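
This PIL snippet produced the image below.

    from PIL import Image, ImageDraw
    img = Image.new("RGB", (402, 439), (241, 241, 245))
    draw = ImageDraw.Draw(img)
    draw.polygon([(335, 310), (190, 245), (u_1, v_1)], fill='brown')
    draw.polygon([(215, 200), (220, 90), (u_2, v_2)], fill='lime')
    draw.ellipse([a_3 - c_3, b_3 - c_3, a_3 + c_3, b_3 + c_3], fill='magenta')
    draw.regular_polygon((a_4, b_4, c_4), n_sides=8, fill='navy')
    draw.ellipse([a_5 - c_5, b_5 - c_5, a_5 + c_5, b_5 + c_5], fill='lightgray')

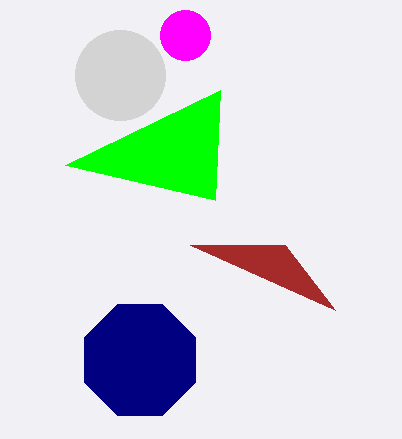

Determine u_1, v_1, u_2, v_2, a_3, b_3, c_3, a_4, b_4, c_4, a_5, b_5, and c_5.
u_1 = 285; v_1 = 245; u_2 = 65; v_2 = 165; a_3 = 185; b_3 = 35; c_3 = 25; a_4 = 140; b_4 = 360; c_4 = 60; a_5 = 120; b_5 = 75; c_5 = 45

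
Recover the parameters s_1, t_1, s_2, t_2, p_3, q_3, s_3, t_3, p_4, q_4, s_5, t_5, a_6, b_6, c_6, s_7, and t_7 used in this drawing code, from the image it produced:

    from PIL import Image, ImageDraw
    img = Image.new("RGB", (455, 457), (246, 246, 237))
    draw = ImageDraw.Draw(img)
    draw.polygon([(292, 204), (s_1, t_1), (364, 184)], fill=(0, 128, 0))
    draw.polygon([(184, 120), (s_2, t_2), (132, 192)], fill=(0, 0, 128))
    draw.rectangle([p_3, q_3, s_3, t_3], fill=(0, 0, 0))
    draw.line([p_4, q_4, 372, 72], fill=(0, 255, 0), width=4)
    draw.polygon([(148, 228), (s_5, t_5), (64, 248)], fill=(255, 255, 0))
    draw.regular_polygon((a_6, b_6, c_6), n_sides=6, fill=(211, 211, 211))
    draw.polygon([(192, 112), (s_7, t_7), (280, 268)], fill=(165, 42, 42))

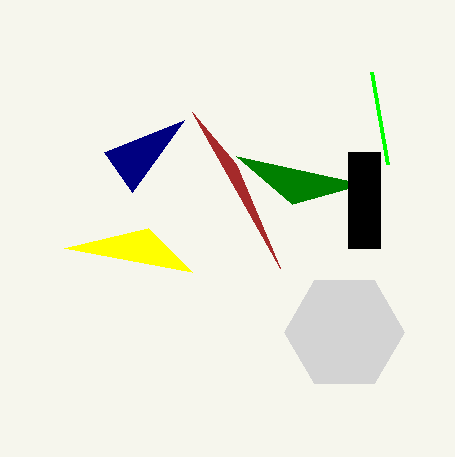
s_1 = 236; t_1 = 156; s_2 = 104; t_2 = 152; p_3 = 348; q_3 = 152; s_3 = 380; t_3 = 248; p_4 = 388; q_4 = 164; s_5 = 192; t_5 = 272; a_6 = 344; b_6 = 332; c_6 = 60; s_7 = 236; t_7 = 164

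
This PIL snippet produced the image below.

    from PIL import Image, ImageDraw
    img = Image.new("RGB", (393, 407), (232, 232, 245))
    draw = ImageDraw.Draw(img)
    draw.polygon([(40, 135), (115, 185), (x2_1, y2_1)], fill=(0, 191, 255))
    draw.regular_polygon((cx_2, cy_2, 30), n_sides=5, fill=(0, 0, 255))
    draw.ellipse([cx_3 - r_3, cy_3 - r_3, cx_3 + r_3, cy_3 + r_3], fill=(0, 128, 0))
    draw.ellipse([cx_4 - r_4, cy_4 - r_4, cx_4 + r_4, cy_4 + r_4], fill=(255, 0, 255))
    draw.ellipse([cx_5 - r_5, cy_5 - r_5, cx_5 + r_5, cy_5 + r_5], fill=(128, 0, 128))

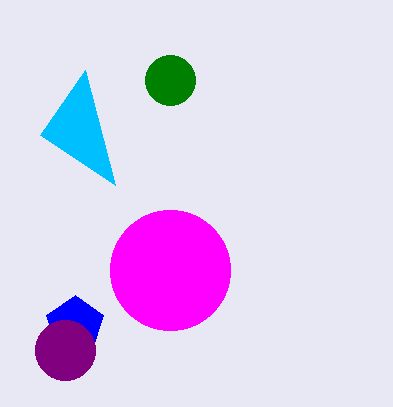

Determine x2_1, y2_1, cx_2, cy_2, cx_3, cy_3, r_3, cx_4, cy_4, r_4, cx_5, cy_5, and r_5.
x2_1 = 85
y2_1 = 70
cx_2 = 75
cy_2 = 325
cx_3 = 170
cy_3 = 80
r_3 = 25
cx_4 = 170
cy_4 = 270
r_4 = 60
cx_5 = 65
cy_5 = 350
r_5 = 30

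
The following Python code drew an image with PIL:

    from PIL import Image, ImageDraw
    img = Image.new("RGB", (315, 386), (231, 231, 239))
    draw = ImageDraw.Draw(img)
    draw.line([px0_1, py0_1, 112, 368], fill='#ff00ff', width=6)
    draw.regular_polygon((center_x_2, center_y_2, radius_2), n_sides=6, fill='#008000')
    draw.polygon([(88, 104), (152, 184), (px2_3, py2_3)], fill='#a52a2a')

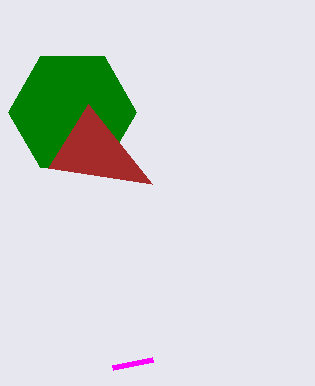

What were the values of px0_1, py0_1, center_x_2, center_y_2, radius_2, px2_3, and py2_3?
px0_1 = 152, py0_1 = 360, center_x_2 = 72, center_y_2 = 112, radius_2 = 64, px2_3 = 48, py2_3 = 168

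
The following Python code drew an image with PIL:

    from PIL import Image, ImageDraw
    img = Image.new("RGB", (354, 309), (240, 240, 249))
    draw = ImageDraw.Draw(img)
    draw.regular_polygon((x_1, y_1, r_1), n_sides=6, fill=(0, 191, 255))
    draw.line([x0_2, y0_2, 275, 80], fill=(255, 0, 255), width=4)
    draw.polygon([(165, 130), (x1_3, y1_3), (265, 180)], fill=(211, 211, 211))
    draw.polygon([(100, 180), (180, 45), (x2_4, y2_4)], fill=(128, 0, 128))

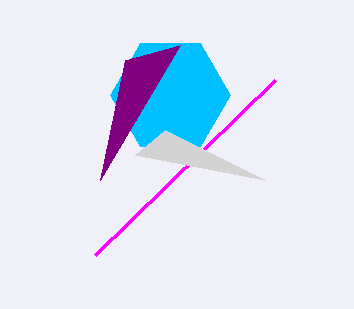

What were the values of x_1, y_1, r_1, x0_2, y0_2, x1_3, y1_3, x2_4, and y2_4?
x_1 = 170; y_1 = 95; r_1 = 60; x0_2 = 95; y0_2 = 255; x1_3 = 135; y1_3 = 155; x2_4 = 125; y2_4 = 60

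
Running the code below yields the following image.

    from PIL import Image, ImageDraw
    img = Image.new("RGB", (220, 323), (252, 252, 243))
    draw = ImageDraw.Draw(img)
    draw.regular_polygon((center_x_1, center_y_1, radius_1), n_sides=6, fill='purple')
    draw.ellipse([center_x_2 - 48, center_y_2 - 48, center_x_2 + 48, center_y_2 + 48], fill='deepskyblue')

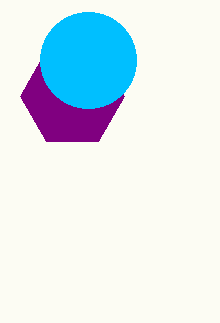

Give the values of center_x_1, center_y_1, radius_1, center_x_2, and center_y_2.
center_x_1 = 72, center_y_1 = 96, radius_1 = 52, center_x_2 = 88, center_y_2 = 60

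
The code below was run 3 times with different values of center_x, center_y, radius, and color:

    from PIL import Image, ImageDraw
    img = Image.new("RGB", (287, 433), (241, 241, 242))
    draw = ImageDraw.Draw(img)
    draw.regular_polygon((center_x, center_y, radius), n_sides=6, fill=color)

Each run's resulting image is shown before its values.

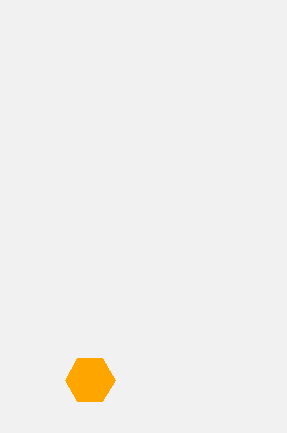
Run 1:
center_x = 90, center_y = 380, radius = 25, color = 'orange'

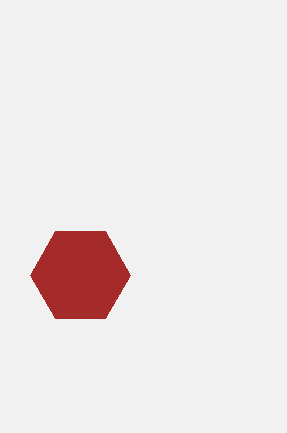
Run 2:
center_x = 80
center_y = 275
radius = 50
color = 'brown'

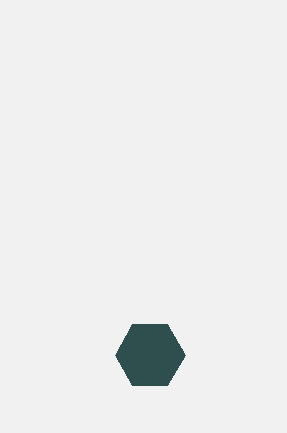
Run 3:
center_x = 150; center_y = 355; radius = 35; color = 'darkslategray'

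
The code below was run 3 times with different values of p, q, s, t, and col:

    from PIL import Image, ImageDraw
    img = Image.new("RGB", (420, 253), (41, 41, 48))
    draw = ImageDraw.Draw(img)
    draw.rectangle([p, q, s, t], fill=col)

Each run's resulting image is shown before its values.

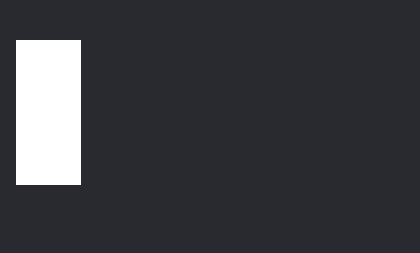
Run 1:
p = 16, q = 40, s = 80, t = 184, col = 'white'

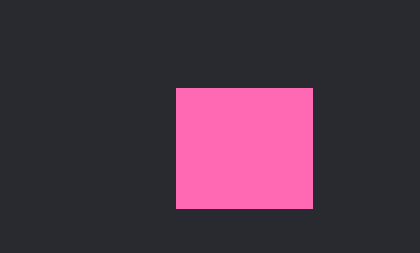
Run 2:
p = 176; q = 88; s = 312; t = 208; col = 'hotpink'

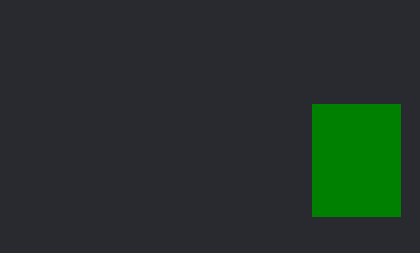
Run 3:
p = 312
q = 104
s = 400
t = 216
col = 'green'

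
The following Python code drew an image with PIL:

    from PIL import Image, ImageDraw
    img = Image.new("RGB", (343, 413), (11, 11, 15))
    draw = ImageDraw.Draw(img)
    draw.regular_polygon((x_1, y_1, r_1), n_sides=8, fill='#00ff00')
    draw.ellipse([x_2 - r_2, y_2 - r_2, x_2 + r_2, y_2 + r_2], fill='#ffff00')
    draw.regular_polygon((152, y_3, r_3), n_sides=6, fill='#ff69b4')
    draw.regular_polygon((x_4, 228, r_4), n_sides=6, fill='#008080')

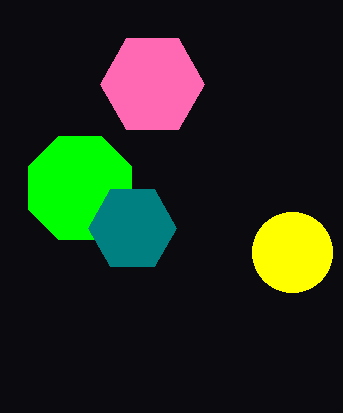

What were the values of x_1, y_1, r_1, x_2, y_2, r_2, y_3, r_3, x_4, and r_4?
x_1 = 80, y_1 = 188, r_1 = 56, x_2 = 292, y_2 = 252, r_2 = 40, y_3 = 84, r_3 = 52, x_4 = 132, r_4 = 44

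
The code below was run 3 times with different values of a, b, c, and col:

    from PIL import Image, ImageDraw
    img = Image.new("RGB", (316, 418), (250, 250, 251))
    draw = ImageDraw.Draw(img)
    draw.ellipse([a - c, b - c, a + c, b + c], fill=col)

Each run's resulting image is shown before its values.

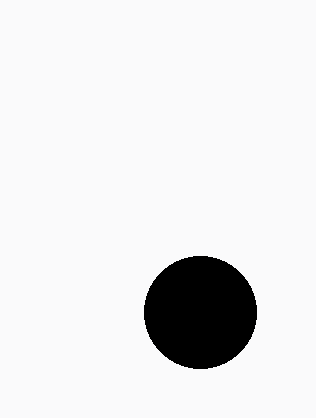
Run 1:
a = 200, b = 312, c = 56, col = 'black'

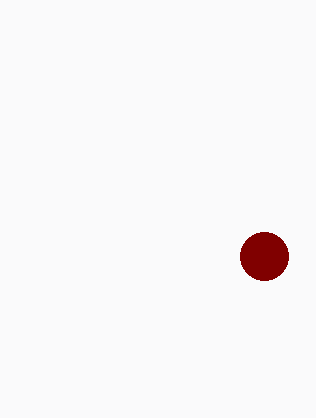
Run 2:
a = 264, b = 256, c = 24, col = 'maroon'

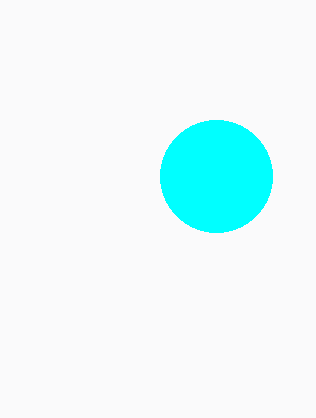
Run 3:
a = 216, b = 176, c = 56, col = 'cyan'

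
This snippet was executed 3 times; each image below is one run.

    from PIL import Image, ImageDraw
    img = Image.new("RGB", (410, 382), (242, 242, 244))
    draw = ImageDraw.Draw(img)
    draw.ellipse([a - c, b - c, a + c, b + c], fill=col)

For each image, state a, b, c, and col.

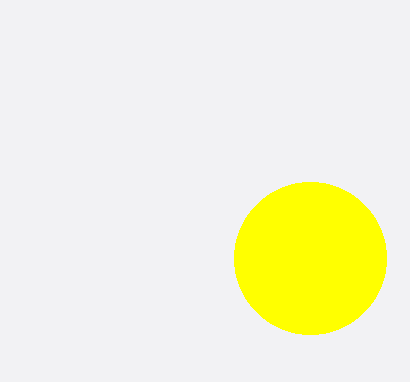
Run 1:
a = 310
b = 258
c = 76
col = 'yellow'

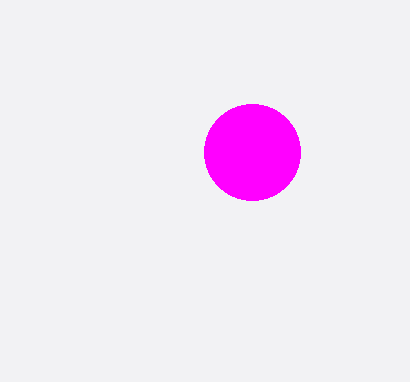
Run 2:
a = 252; b = 152; c = 48; col = 'magenta'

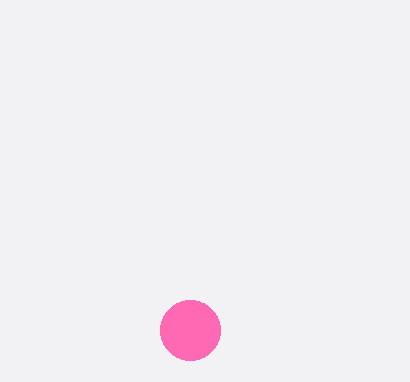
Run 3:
a = 190; b = 330; c = 30; col = 'hotpink'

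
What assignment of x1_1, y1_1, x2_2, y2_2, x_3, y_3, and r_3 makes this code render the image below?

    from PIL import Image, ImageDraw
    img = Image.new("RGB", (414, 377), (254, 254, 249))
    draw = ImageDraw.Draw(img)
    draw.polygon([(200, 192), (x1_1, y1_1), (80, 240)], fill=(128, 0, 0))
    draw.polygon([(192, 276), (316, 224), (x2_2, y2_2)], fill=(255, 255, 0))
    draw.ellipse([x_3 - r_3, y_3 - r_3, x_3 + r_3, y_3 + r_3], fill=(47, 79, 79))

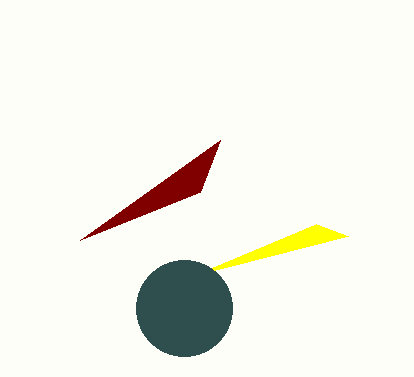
x1_1 = 220
y1_1 = 140
x2_2 = 348
y2_2 = 236
x_3 = 184
y_3 = 308
r_3 = 48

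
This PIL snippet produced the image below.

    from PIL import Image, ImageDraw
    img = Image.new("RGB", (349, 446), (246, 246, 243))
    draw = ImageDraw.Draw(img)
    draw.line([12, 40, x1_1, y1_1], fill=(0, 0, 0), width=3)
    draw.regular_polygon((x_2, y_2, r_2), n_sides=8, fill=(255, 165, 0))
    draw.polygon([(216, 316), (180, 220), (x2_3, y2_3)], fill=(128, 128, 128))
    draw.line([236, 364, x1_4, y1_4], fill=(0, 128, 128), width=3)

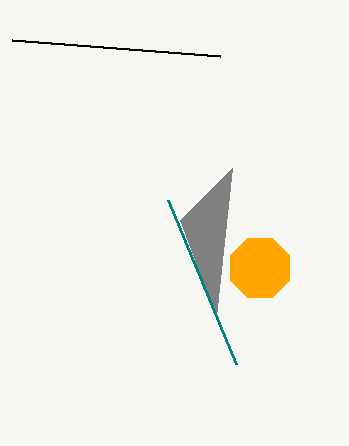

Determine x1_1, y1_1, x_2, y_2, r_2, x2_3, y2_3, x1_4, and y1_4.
x1_1 = 220, y1_1 = 56, x_2 = 260, y_2 = 268, r_2 = 32, x2_3 = 232, y2_3 = 168, x1_4 = 168, y1_4 = 200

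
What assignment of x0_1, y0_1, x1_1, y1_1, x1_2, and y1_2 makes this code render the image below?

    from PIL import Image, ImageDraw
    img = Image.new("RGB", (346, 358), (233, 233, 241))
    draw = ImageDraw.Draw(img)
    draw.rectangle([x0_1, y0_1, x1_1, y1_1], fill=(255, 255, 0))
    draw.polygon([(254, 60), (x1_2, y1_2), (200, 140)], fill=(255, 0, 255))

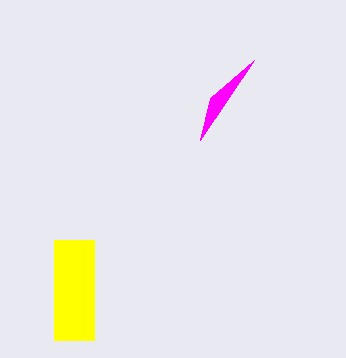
x0_1 = 54
y0_1 = 240
x1_1 = 94
y1_1 = 340
x1_2 = 210
y1_2 = 98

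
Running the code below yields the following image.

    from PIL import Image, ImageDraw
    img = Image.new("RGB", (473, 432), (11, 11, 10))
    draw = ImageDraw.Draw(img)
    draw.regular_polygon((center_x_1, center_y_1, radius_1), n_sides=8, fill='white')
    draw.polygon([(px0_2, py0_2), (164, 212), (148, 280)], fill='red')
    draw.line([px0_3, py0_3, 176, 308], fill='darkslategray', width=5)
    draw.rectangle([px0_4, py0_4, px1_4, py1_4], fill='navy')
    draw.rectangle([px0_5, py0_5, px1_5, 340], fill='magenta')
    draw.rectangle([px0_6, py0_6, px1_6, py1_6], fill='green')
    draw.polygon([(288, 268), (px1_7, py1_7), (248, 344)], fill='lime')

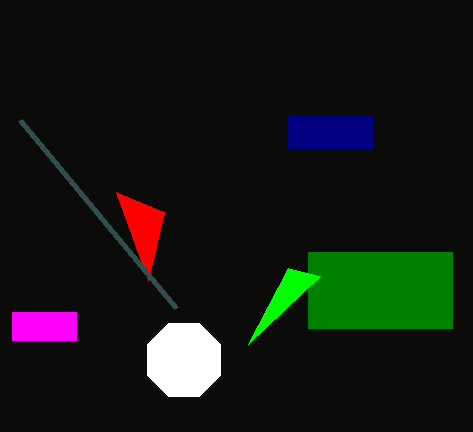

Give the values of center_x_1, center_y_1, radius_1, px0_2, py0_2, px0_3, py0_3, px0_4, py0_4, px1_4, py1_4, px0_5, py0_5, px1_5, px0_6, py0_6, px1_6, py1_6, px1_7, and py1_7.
center_x_1 = 184; center_y_1 = 360; radius_1 = 40; px0_2 = 116; py0_2 = 192; px0_3 = 20; py0_3 = 120; px0_4 = 288; py0_4 = 116; px1_4 = 372; py1_4 = 148; px0_5 = 12; py0_5 = 312; px1_5 = 76; px0_6 = 308; py0_6 = 252; px1_6 = 452; py1_6 = 328; px1_7 = 320; py1_7 = 276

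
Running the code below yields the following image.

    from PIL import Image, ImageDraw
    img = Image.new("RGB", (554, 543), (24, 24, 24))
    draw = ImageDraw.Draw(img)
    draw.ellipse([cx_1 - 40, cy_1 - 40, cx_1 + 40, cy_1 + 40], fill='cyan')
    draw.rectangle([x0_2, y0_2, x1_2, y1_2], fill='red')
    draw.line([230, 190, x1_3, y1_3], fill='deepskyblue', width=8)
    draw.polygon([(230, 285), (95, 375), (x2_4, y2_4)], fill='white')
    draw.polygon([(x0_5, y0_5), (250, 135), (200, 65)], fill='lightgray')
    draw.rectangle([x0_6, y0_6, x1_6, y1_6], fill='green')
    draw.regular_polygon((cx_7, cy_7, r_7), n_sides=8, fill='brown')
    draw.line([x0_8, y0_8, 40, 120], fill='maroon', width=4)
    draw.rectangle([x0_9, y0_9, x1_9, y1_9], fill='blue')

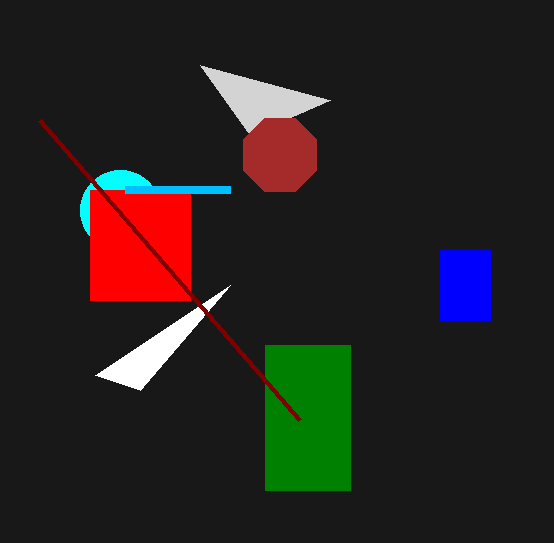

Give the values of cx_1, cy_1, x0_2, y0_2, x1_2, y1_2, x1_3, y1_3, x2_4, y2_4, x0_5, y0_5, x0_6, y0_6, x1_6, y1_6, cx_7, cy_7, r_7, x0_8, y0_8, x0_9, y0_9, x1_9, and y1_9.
cx_1 = 120; cy_1 = 210; x0_2 = 90; y0_2 = 190; x1_2 = 190; y1_2 = 300; x1_3 = 125; y1_3 = 190; x2_4 = 140; y2_4 = 390; x0_5 = 330; y0_5 = 100; x0_6 = 265; y0_6 = 345; x1_6 = 350; y1_6 = 490; cx_7 = 280; cy_7 = 155; r_7 = 40; x0_8 = 300; y0_8 = 420; x0_9 = 440; y0_9 = 250; x1_9 = 490; y1_9 = 320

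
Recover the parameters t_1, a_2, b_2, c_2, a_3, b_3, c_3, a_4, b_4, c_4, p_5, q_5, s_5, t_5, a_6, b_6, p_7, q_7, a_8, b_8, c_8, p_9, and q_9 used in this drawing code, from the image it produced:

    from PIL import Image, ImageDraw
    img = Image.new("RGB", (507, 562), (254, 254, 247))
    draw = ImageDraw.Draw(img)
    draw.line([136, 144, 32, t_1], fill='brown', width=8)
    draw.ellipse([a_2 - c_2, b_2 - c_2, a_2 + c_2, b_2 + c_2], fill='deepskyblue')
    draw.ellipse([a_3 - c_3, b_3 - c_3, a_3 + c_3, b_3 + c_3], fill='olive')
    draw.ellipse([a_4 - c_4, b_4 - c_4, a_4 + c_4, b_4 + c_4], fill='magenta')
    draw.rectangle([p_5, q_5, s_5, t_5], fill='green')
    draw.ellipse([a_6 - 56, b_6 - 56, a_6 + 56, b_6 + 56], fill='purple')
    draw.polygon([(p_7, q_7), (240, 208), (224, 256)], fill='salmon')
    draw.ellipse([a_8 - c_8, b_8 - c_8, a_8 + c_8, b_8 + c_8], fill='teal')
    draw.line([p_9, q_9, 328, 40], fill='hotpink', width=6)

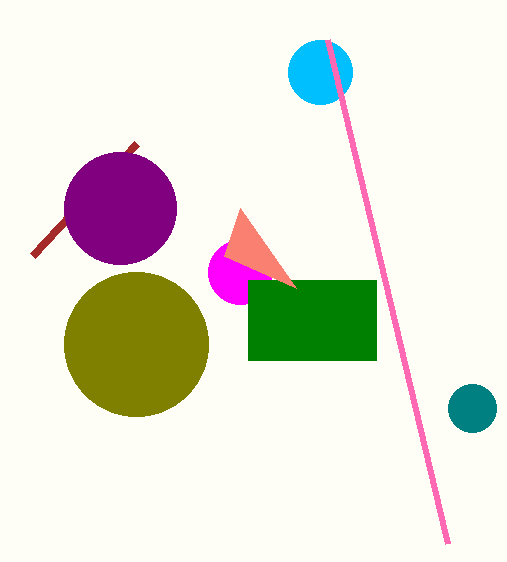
t_1 = 256, a_2 = 320, b_2 = 72, c_2 = 32, a_3 = 136, b_3 = 344, c_3 = 72, a_4 = 240, b_4 = 272, c_4 = 32, p_5 = 248, q_5 = 280, s_5 = 376, t_5 = 360, a_6 = 120, b_6 = 208, p_7 = 296, q_7 = 288, a_8 = 472, b_8 = 408, c_8 = 24, p_9 = 448, q_9 = 544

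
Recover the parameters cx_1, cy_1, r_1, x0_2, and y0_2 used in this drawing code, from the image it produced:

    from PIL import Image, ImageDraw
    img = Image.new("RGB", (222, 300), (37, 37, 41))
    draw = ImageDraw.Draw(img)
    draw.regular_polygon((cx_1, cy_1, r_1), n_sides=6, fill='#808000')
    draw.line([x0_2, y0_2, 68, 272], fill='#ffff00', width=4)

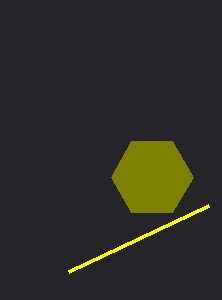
cx_1 = 152
cy_1 = 177
r_1 = 41
x0_2 = 208
y0_2 = 206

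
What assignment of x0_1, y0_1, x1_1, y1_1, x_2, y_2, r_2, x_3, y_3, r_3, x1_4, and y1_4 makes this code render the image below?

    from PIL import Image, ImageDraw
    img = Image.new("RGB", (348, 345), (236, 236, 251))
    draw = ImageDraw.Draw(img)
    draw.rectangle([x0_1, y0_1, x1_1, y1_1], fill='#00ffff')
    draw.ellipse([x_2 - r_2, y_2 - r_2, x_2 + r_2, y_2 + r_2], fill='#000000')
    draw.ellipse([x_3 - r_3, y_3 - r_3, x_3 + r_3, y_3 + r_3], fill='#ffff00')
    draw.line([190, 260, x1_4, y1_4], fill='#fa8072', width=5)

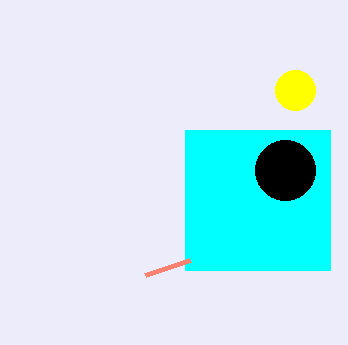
x0_1 = 185; y0_1 = 130; x1_1 = 330; y1_1 = 270; x_2 = 285; y_2 = 170; r_2 = 30; x_3 = 295; y_3 = 90; r_3 = 20; x1_4 = 145; y1_4 = 275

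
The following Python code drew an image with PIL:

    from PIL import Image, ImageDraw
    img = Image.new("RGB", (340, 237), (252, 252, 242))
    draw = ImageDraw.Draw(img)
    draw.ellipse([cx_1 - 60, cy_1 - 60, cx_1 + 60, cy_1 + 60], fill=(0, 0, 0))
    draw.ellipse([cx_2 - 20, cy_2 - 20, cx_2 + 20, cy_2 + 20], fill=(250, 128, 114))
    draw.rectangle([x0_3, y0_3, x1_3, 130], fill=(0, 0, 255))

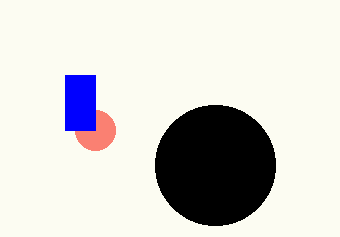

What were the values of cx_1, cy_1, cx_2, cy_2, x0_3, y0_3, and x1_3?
cx_1 = 215, cy_1 = 165, cx_2 = 95, cy_2 = 130, x0_3 = 65, y0_3 = 75, x1_3 = 95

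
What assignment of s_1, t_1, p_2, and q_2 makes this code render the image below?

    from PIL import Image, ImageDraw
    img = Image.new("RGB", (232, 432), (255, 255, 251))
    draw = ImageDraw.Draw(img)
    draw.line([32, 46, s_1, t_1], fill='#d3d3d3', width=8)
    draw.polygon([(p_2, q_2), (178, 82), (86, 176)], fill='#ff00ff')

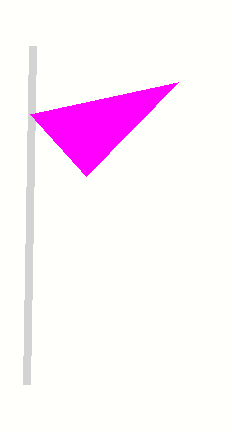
s_1 = 26, t_1 = 384, p_2 = 30, q_2 = 114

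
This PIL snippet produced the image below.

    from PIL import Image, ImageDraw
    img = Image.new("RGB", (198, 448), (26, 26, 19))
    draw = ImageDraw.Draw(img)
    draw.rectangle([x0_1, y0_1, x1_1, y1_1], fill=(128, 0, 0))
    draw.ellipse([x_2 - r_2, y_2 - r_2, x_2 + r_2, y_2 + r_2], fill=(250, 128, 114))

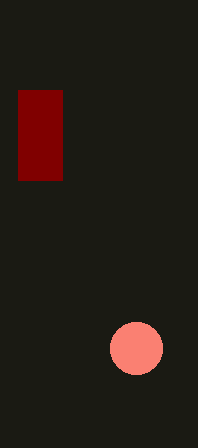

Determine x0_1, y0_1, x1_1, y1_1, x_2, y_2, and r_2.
x0_1 = 18
y0_1 = 90
x1_1 = 62
y1_1 = 180
x_2 = 136
y_2 = 348
r_2 = 26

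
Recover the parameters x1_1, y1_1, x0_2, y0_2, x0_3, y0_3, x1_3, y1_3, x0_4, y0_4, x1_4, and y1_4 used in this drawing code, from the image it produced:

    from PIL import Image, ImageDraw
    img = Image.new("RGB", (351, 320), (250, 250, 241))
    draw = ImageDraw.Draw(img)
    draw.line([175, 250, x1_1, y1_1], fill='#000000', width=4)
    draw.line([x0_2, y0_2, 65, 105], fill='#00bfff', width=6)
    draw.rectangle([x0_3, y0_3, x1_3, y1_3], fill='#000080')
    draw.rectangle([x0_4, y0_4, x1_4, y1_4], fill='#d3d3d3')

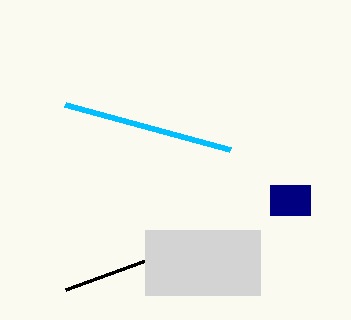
x1_1 = 65
y1_1 = 290
x0_2 = 230
y0_2 = 150
x0_3 = 270
y0_3 = 185
x1_3 = 310
y1_3 = 215
x0_4 = 145
y0_4 = 230
x1_4 = 260
y1_4 = 295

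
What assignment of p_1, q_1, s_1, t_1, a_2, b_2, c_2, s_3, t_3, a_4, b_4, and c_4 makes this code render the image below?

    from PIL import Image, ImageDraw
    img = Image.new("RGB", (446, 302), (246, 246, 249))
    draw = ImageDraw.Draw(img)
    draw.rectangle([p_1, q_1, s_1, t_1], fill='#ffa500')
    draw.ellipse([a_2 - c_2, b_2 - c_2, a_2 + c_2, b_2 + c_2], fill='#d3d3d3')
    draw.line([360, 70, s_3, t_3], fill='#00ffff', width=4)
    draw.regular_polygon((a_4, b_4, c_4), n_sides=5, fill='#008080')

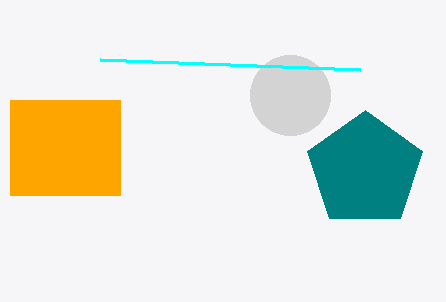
p_1 = 10, q_1 = 100, s_1 = 120, t_1 = 195, a_2 = 290, b_2 = 95, c_2 = 40, s_3 = 100, t_3 = 60, a_4 = 365, b_4 = 170, c_4 = 60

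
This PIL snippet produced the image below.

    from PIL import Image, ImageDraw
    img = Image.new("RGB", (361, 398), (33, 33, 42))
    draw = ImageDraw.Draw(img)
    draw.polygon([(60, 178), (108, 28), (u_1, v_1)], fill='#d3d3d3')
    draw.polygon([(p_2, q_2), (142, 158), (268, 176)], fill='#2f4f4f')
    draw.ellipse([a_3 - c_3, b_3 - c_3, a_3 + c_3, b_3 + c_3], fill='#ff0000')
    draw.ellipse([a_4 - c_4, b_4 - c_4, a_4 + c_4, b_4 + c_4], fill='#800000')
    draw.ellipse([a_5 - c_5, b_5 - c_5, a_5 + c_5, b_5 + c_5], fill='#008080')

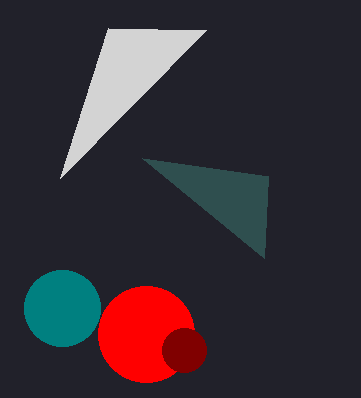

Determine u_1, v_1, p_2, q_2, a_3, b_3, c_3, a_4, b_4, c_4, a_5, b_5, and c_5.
u_1 = 206
v_1 = 30
p_2 = 264
q_2 = 258
a_3 = 146
b_3 = 334
c_3 = 48
a_4 = 184
b_4 = 350
c_4 = 22
a_5 = 62
b_5 = 308
c_5 = 38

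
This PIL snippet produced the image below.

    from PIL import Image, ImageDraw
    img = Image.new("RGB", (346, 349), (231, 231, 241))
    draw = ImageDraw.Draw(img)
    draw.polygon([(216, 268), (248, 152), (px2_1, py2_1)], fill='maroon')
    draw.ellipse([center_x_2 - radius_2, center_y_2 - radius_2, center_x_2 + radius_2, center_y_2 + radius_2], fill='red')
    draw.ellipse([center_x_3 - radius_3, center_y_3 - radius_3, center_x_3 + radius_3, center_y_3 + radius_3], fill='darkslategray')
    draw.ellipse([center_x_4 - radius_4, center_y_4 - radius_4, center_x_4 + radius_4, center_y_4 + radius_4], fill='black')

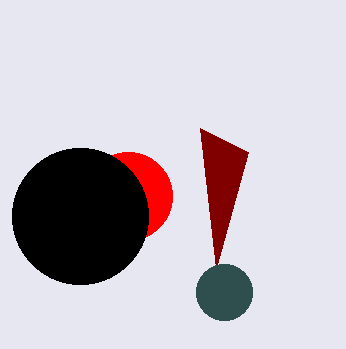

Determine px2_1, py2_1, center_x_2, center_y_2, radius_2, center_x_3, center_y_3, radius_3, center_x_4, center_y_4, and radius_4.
px2_1 = 200, py2_1 = 128, center_x_2 = 128, center_y_2 = 196, radius_2 = 44, center_x_3 = 224, center_y_3 = 292, radius_3 = 28, center_x_4 = 80, center_y_4 = 216, radius_4 = 68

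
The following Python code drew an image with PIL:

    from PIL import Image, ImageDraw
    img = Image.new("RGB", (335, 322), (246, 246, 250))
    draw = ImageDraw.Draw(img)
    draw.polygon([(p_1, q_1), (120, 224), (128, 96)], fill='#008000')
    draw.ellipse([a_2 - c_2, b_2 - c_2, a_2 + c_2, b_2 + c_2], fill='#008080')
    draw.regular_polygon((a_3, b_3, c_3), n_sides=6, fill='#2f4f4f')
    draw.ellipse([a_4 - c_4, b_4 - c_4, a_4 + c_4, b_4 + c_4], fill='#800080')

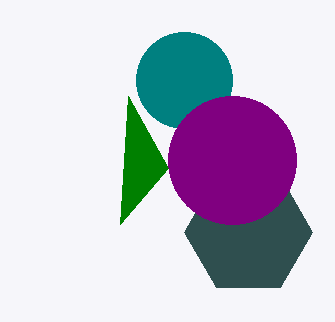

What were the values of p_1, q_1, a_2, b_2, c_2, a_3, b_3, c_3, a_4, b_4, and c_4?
p_1 = 168; q_1 = 168; a_2 = 184; b_2 = 80; c_2 = 48; a_3 = 248; b_3 = 232; c_3 = 64; a_4 = 232; b_4 = 160; c_4 = 64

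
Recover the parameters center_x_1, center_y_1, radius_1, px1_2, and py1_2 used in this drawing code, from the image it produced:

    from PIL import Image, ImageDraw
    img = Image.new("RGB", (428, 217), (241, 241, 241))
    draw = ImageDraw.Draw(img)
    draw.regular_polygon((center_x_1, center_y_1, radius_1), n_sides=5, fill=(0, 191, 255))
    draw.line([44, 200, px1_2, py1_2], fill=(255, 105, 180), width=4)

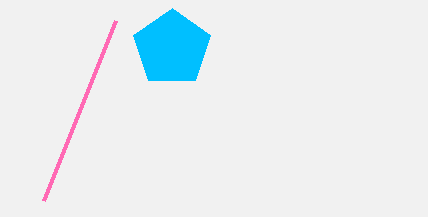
center_x_1 = 172
center_y_1 = 48
radius_1 = 40
px1_2 = 116
py1_2 = 20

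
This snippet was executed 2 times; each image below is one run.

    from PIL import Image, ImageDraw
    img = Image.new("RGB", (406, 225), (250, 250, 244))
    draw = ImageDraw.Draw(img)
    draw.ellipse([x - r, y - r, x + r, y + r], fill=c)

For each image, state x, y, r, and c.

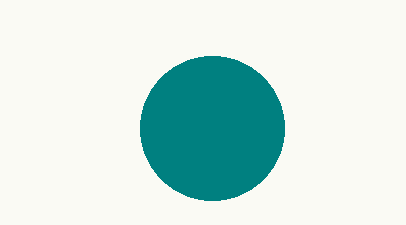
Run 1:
x = 212; y = 128; r = 72; c = 'teal'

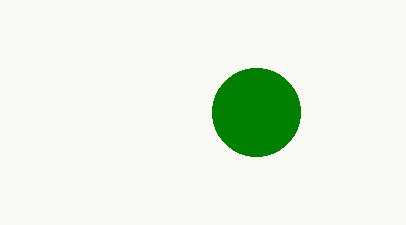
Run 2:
x = 256, y = 112, r = 44, c = 'green'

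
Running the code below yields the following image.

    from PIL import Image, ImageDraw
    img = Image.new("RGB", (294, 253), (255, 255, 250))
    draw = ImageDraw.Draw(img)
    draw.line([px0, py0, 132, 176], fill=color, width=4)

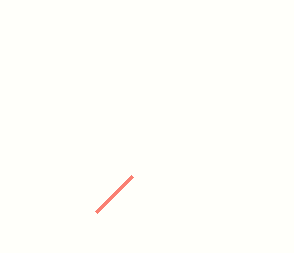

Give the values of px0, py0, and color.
px0 = 96, py0 = 212, color = 'salmon'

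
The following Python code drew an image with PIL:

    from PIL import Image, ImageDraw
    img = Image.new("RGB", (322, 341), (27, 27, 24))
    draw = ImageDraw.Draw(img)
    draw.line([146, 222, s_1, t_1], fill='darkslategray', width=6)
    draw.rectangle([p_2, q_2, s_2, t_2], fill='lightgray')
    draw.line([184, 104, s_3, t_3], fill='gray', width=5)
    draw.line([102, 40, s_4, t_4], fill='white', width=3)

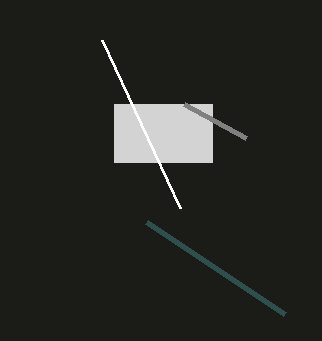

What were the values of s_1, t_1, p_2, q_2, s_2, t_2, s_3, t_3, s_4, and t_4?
s_1 = 284, t_1 = 314, p_2 = 114, q_2 = 104, s_2 = 212, t_2 = 162, s_3 = 246, t_3 = 138, s_4 = 180, t_4 = 208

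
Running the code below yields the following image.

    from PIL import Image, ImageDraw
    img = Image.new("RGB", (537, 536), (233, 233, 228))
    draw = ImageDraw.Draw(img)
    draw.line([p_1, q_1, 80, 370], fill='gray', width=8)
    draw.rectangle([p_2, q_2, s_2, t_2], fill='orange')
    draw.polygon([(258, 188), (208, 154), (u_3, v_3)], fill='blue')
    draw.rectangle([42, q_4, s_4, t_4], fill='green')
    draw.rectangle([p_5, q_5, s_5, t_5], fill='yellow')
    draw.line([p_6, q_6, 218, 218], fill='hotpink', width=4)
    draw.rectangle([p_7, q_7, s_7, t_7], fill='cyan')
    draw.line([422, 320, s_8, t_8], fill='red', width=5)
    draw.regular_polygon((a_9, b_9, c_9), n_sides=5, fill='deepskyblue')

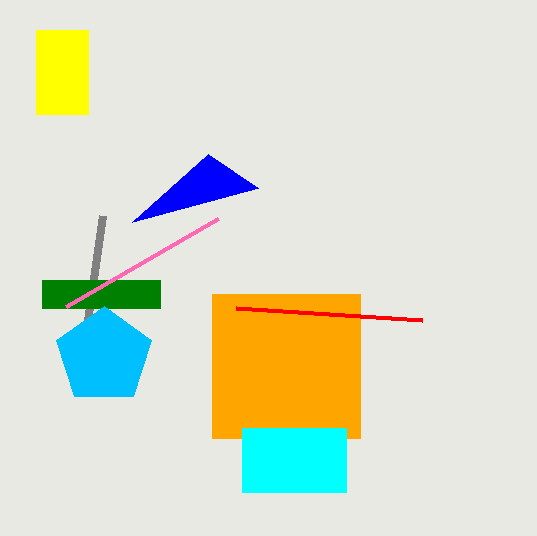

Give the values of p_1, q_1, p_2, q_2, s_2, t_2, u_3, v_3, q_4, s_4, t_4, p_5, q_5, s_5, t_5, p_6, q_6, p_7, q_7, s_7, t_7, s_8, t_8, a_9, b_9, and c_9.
p_1 = 102, q_1 = 216, p_2 = 212, q_2 = 294, s_2 = 360, t_2 = 438, u_3 = 132, v_3 = 222, q_4 = 280, s_4 = 160, t_4 = 308, p_5 = 36, q_5 = 30, s_5 = 88, t_5 = 114, p_6 = 66, q_6 = 306, p_7 = 242, q_7 = 428, s_7 = 346, t_7 = 492, s_8 = 236, t_8 = 308, a_9 = 104, b_9 = 356, c_9 = 50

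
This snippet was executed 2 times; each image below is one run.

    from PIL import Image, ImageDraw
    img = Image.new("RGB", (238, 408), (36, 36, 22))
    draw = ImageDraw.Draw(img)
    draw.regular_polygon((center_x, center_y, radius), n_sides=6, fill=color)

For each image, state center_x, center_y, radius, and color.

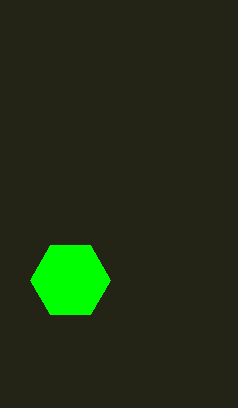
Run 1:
center_x = 70; center_y = 280; radius = 40; color = 'lime'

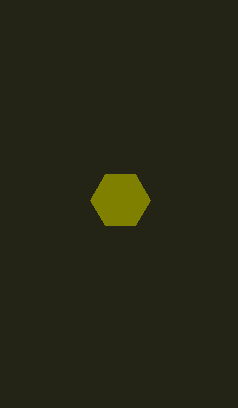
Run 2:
center_x = 120; center_y = 200; radius = 30; color = 'olive'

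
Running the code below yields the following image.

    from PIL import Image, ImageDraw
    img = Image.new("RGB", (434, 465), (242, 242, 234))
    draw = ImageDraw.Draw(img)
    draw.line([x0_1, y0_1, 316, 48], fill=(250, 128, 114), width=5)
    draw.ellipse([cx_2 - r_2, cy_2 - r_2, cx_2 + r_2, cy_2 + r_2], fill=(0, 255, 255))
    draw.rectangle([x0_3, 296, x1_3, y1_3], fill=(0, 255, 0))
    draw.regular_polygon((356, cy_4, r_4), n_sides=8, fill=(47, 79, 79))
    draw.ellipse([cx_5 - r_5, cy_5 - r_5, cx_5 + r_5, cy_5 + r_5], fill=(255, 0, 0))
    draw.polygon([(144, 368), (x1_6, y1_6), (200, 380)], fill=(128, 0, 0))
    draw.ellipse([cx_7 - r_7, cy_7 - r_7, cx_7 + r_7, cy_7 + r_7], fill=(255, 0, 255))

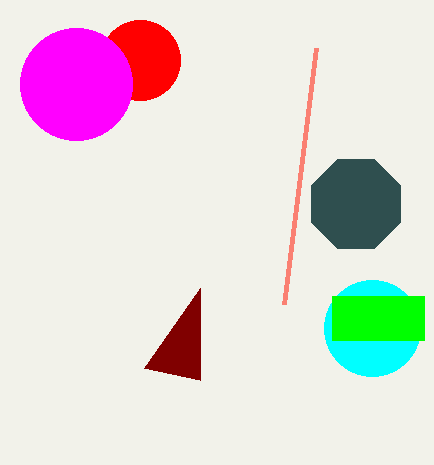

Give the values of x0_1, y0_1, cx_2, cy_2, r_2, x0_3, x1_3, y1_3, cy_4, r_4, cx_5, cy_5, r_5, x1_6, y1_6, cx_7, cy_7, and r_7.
x0_1 = 284, y0_1 = 304, cx_2 = 372, cy_2 = 328, r_2 = 48, x0_3 = 332, x1_3 = 424, y1_3 = 340, cy_4 = 204, r_4 = 48, cx_5 = 140, cy_5 = 60, r_5 = 40, x1_6 = 200, y1_6 = 288, cx_7 = 76, cy_7 = 84, r_7 = 56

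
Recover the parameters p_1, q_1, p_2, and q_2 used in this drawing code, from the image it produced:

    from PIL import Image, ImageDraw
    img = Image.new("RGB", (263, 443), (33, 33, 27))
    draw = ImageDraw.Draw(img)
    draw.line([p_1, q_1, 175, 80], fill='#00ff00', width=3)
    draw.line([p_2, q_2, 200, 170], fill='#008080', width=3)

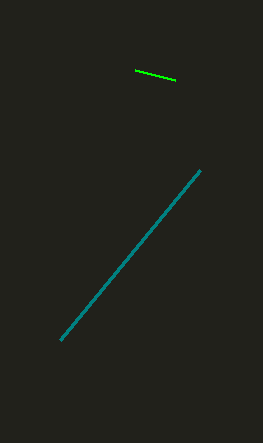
p_1 = 135, q_1 = 70, p_2 = 60, q_2 = 340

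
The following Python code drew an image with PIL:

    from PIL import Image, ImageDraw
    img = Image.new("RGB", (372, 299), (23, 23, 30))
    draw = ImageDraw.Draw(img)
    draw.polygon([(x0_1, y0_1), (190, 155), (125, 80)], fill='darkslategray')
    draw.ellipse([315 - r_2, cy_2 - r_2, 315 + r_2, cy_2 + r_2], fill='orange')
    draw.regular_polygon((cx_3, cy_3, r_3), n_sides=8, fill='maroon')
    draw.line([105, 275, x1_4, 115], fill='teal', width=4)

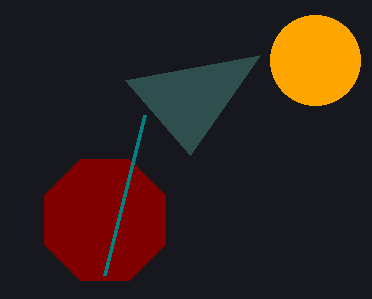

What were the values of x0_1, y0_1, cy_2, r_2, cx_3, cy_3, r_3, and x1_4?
x0_1 = 260; y0_1 = 55; cy_2 = 60; r_2 = 45; cx_3 = 105; cy_3 = 220; r_3 = 65; x1_4 = 145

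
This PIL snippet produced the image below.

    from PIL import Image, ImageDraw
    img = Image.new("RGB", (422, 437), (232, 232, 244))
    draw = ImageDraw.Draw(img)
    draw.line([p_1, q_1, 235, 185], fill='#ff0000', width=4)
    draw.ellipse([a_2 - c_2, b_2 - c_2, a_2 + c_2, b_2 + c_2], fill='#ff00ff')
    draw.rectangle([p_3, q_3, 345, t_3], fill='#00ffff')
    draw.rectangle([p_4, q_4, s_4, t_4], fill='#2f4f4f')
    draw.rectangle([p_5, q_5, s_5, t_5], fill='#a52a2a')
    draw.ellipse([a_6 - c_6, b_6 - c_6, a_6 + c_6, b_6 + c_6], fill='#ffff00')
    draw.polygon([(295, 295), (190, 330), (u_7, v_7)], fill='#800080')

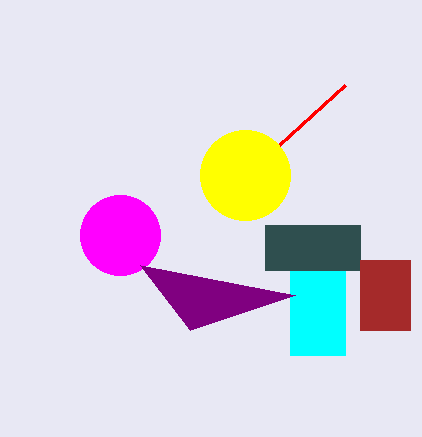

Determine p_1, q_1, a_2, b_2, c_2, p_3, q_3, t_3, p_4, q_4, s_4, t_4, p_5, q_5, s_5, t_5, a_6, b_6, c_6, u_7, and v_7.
p_1 = 345
q_1 = 85
a_2 = 120
b_2 = 235
c_2 = 40
p_3 = 290
q_3 = 225
t_3 = 355
p_4 = 265
q_4 = 225
s_4 = 360
t_4 = 270
p_5 = 360
q_5 = 260
s_5 = 410
t_5 = 330
a_6 = 245
b_6 = 175
c_6 = 45
u_7 = 140
v_7 = 265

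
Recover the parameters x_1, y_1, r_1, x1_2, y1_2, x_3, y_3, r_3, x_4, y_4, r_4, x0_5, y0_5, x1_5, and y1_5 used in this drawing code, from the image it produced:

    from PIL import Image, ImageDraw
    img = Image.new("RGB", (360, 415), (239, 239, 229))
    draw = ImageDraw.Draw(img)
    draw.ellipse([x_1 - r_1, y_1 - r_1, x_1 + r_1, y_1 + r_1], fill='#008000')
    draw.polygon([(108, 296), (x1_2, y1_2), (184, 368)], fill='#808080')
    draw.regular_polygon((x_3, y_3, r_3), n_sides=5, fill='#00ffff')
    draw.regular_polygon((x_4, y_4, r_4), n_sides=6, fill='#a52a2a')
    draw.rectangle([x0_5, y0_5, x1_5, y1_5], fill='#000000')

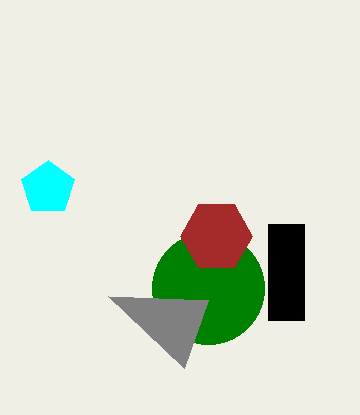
x_1 = 208, y_1 = 288, r_1 = 56, x1_2 = 208, y1_2 = 300, x_3 = 48, y_3 = 188, r_3 = 28, x_4 = 216, y_4 = 236, r_4 = 36, x0_5 = 268, y0_5 = 224, x1_5 = 304, y1_5 = 320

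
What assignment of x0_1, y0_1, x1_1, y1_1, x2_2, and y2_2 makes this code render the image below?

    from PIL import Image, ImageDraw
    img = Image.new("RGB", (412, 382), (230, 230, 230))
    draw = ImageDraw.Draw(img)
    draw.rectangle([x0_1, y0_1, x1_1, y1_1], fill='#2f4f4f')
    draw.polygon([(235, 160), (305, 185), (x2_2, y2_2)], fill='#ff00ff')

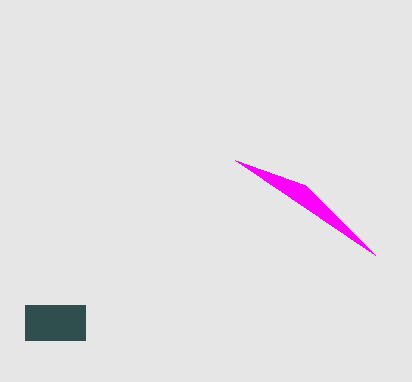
x0_1 = 25; y0_1 = 305; x1_1 = 85; y1_1 = 340; x2_2 = 375; y2_2 = 255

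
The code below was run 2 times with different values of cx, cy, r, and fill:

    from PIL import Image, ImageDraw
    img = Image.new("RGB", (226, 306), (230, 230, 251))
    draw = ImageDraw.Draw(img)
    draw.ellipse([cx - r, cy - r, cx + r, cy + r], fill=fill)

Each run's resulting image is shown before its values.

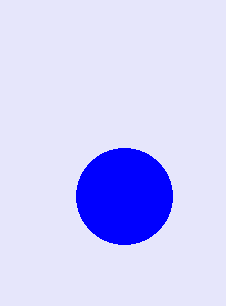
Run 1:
cx = 124, cy = 196, r = 48, fill = 'blue'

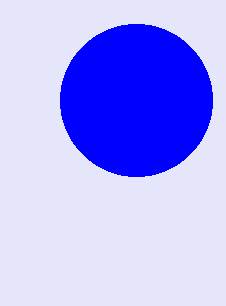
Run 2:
cx = 136; cy = 100; r = 76; fill = 'blue'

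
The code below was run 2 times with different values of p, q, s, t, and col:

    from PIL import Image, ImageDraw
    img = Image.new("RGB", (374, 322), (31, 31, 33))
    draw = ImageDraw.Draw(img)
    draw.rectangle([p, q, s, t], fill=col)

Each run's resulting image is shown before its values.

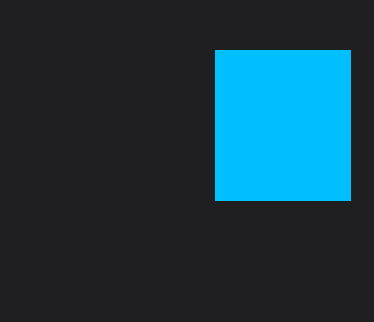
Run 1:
p = 215
q = 50
s = 350
t = 200
col = 'deepskyblue'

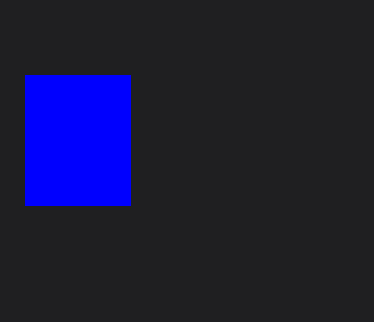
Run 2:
p = 25
q = 75
s = 130
t = 205
col = 'blue'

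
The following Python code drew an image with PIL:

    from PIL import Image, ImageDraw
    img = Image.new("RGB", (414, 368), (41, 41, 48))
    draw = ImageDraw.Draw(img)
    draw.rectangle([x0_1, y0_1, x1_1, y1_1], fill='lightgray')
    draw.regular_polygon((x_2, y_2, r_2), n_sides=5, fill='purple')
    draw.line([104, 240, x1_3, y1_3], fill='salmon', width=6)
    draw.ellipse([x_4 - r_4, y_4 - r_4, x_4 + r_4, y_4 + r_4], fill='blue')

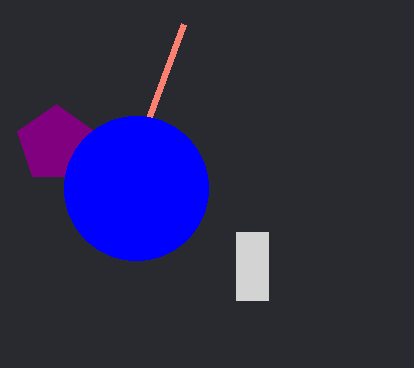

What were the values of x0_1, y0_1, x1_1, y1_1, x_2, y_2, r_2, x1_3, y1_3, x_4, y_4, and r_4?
x0_1 = 236
y0_1 = 232
x1_1 = 268
y1_1 = 300
x_2 = 56
y_2 = 144
r_2 = 40
x1_3 = 184
y1_3 = 24
x_4 = 136
y_4 = 188
r_4 = 72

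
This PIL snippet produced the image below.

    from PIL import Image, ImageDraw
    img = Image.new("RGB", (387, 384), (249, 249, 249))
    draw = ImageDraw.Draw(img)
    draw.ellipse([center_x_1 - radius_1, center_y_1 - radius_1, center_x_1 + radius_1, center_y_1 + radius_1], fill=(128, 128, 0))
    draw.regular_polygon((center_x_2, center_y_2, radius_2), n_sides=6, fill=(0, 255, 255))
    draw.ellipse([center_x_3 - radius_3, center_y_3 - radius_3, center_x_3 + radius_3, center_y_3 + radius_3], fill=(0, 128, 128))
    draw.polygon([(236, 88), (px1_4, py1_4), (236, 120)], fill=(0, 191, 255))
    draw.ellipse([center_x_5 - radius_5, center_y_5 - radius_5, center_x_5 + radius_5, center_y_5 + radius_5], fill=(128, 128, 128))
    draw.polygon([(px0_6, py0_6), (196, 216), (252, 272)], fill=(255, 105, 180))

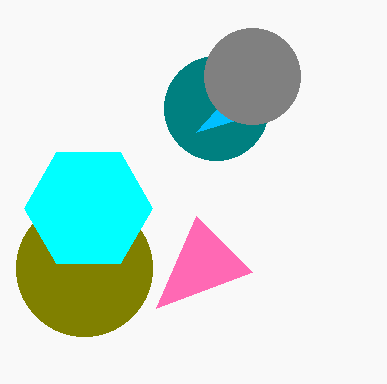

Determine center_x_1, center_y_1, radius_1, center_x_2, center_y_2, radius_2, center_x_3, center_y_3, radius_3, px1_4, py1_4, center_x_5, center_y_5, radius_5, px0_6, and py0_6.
center_x_1 = 84
center_y_1 = 268
radius_1 = 68
center_x_2 = 88
center_y_2 = 208
radius_2 = 64
center_x_3 = 216
center_y_3 = 108
radius_3 = 52
px1_4 = 196
py1_4 = 132
center_x_5 = 252
center_y_5 = 76
radius_5 = 48
px0_6 = 156
py0_6 = 308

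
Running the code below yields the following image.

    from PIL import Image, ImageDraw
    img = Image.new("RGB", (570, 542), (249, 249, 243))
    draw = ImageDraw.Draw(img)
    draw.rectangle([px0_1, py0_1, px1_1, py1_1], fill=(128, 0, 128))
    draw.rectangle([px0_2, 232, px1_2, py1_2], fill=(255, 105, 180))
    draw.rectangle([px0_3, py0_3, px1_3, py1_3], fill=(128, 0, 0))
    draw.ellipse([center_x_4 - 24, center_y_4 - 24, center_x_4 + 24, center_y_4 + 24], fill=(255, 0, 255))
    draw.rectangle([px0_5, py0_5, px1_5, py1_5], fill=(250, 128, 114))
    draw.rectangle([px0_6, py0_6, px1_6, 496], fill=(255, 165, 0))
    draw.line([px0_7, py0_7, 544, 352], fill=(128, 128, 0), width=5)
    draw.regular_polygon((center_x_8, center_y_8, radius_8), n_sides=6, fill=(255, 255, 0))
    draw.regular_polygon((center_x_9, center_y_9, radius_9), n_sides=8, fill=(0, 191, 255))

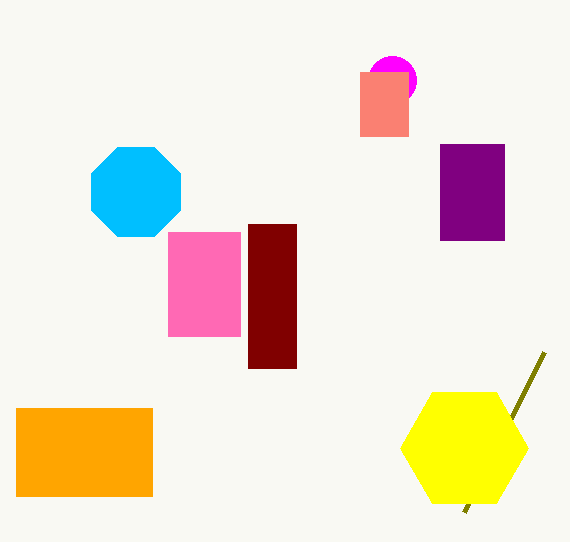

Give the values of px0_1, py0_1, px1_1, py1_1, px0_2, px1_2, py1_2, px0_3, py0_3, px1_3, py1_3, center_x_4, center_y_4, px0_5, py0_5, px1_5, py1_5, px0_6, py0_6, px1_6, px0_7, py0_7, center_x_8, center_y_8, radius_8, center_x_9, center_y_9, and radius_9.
px0_1 = 440
py0_1 = 144
px1_1 = 504
py1_1 = 240
px0_2 = 168
px1_2 = 240
py1_2 = 336
px0_3 = 248
py0_3 = 224
px1_3 = 296
py1_3 = 368
center_x_4 = 392
center_y_4 = 80
px0_5 = 360
py0_5 = 72
px1_5 = 408
py1_5 = 136
px0_6 = 16
py0_6 = 408
px1_6 = 152
px0_7 = 464
py0_7 = 512
center_x_8 = 464
center_y_8 = 448
radius_8 = 64
center_x_9 = 136
center_y_9 = 192
radius_9 = 48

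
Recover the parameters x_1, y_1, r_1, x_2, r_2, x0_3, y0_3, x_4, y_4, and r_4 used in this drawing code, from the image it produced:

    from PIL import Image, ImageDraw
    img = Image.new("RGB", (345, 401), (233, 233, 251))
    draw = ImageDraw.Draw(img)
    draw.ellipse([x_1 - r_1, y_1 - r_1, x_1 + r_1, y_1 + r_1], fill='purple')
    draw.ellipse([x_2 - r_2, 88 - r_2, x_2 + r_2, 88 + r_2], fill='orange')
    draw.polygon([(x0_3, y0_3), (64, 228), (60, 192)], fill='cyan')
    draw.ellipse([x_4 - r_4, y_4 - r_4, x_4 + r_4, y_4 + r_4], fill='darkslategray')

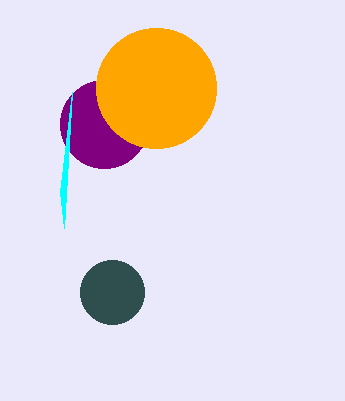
x_1 = 104
y_1 = 124
r_1 = 44
x_2 = 156
r_2 = 60
x0_3 = 72
y0_3 = 92
x_4 = 112
y_4 = 292
r_4 = 32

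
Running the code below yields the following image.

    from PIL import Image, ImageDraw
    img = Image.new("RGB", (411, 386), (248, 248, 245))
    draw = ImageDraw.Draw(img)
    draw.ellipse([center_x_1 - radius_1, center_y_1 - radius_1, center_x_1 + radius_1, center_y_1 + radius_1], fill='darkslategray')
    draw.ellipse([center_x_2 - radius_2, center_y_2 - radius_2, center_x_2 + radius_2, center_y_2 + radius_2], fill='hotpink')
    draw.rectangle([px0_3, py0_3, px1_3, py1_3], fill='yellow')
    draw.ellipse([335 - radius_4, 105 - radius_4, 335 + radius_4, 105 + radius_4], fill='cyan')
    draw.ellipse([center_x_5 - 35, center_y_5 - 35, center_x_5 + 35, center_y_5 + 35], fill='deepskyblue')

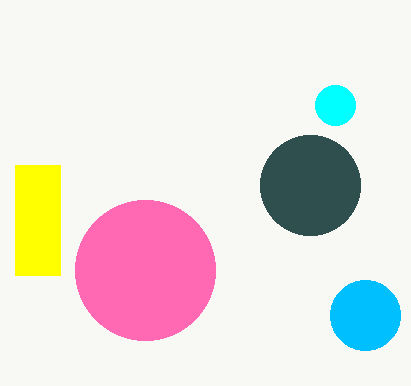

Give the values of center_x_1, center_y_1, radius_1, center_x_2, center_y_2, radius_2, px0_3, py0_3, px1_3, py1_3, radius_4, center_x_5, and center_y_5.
center_x_1 = 310, center_y_1 = 185, radius_1 = 50, center_x_2 = 145, center_y_2 = 270, radius_2 = 70, px0_3 = 15, py0_3 = 165, px1_3 = 60, py1_3 = 275, radius_4 = 20, center_x_5 = 365, center_y_5 = 315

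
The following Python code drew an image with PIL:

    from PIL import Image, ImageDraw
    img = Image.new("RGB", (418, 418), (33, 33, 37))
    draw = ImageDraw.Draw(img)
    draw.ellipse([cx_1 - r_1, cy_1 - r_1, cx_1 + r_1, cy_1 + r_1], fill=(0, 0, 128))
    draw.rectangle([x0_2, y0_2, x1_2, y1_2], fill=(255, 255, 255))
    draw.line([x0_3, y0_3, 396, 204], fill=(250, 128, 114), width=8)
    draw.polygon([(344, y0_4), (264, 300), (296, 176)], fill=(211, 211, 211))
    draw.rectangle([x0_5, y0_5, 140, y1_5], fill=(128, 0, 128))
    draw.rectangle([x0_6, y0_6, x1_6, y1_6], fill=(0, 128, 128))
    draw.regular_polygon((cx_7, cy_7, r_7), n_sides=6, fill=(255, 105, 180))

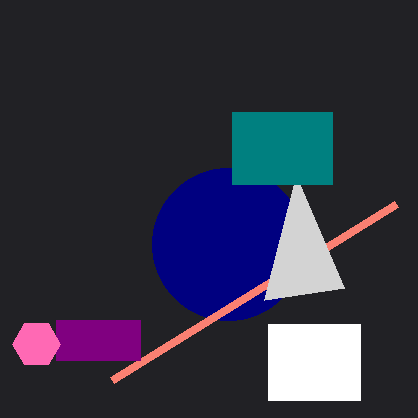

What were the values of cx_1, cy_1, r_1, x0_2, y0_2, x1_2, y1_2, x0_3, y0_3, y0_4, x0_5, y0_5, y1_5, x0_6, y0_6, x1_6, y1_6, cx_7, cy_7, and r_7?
cx_1 = 228
cy_1 = 244
r_1 = 76
x0_2 = 268
y0_2 = 324
x1_2 = 360
y1_2 = 400
x0_3 = 112
y0_3 = 380
y0_4 = 288
x0_5 = 56
y0_5 = 320
y1_5 = 360
x0_6 = 232
y0_6 = 112
x1_6 = 332
y1_6 = 184
cx_7 = 36
cy_7 = 344
r_7 = 24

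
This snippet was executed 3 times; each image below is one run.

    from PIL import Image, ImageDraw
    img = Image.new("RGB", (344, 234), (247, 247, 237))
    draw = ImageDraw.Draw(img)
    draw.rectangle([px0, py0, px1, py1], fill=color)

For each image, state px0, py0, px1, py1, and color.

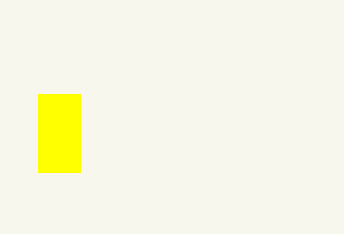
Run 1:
px0 = 38, py0 = 94, px1 = 80, py1 = 172, color = 'yellow'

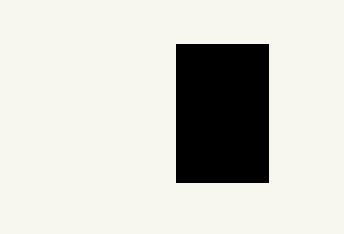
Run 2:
px0 = 176
py0 = 44
px1 = 268
py1 = 182
color = 'black'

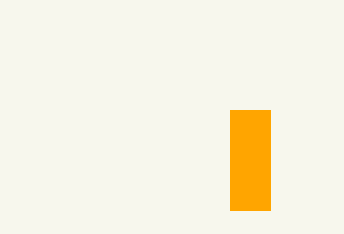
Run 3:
px0 = 230, py0 = 110, px1 = 270, py1 = 210, color = 'orange'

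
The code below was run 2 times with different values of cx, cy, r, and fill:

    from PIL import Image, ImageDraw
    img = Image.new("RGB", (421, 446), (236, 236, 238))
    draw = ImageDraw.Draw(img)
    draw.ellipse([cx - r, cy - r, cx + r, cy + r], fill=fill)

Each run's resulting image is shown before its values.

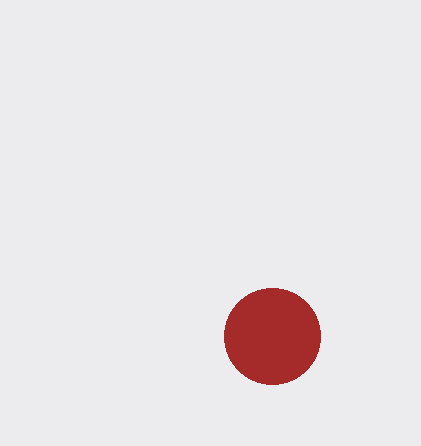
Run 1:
cx = 272; cy = 336; r = 48; fill = 'brown'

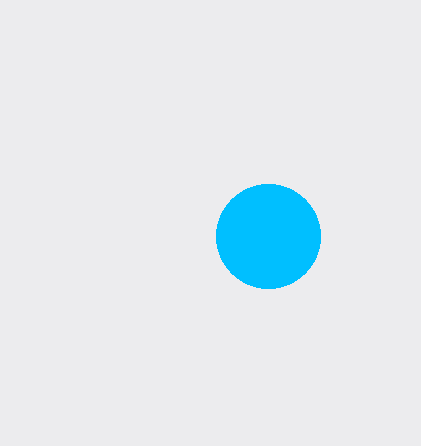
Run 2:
cx = 268
cy = 236
r = 52
fill = 'deepskyblue'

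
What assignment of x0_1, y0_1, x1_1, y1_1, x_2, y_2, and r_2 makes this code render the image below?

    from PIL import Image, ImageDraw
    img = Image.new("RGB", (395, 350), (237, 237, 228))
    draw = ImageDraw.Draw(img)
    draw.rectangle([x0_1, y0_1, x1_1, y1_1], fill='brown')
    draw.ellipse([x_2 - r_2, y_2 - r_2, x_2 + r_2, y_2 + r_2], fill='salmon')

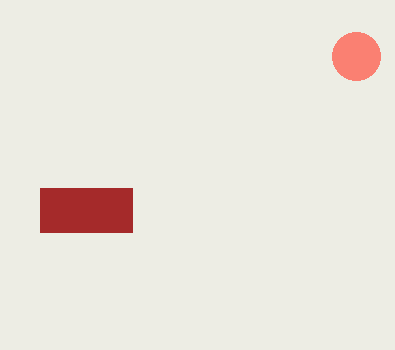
x0_1 = 40; y0_1 = 188; x1_1 = 132; y1_1 = 232; x_2 = 356; y_2 = 56; r_2 = 24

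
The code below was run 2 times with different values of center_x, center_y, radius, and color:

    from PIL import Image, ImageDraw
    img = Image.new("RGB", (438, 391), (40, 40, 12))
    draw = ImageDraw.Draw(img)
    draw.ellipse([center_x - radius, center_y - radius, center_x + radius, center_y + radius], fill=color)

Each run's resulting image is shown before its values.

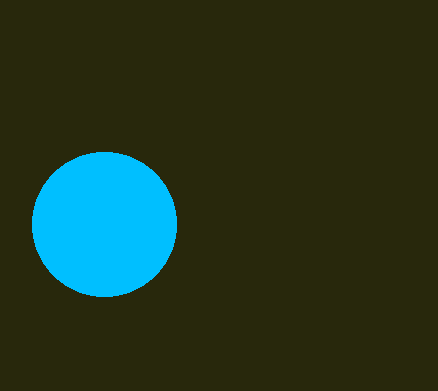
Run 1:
center_x = 104
center_y = 224
radius = 72
color = 'deepskyblue'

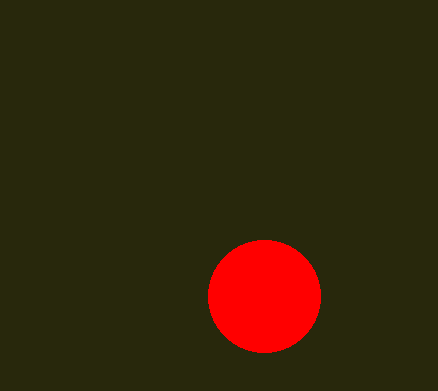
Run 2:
center_x = 264
center_y = 296
radius = 56
color = 'red'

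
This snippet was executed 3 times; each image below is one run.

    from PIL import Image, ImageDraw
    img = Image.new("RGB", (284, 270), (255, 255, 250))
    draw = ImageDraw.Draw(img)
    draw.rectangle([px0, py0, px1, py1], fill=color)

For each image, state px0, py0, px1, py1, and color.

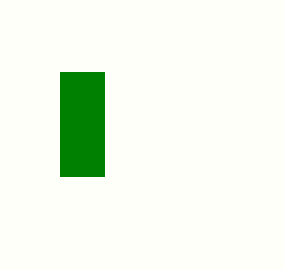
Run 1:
px0 = 60
py0 = 72
px1 = 104
py1 = 176
color = 'green'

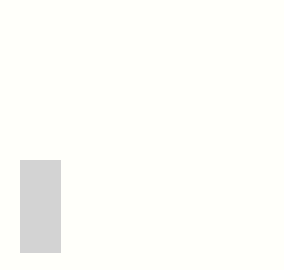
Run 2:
px0 = 20; py0 = 160; px1 = 60; py1 = 252; color = 'lightgray'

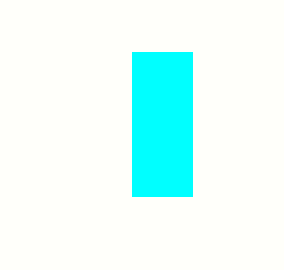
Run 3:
px0 = 132; py0 = 52; px1 = 192; py1 = 196; color = 'cyan'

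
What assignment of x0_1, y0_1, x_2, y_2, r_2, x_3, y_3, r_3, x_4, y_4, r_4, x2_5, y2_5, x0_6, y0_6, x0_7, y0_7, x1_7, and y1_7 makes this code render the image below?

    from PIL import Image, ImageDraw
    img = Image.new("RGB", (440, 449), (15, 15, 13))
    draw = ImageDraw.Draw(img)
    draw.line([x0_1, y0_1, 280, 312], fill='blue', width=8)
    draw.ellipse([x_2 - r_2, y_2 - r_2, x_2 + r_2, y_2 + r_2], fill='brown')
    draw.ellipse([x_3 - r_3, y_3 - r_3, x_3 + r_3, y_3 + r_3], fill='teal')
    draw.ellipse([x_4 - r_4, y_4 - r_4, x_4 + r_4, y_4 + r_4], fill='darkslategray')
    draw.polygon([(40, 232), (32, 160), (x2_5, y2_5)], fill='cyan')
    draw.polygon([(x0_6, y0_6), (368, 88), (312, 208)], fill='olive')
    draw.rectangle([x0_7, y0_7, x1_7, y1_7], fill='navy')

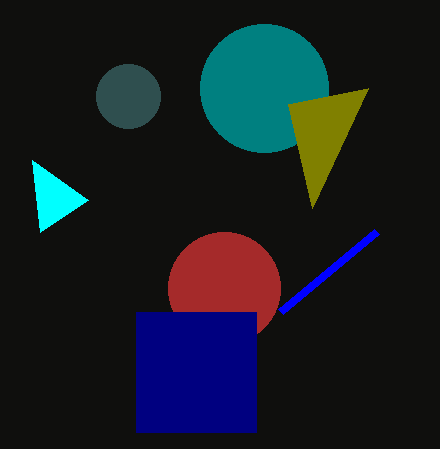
x0_1 = 376
y0_1 = 232
x_2 = 224
y_2 = 288
r_2 = 56
x_3 = 264
y_3 = 88
r_3 = 64
x_4 = 128
y_4 = 96
r_4 = 32
x2_5 = 88
y2_5 = 200
x0_6 = 288
y0_6 = 104
x0_7 = 136
y0_7 = 312
x1_7 = 256
y1_7 = 432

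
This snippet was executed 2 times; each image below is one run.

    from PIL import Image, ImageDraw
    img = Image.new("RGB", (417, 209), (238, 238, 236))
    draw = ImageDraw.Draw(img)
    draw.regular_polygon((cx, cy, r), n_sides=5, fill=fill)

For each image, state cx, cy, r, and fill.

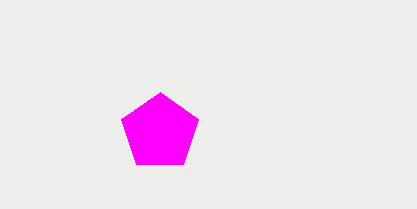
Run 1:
cx = 160
cy = 132
r = 40
fill = 'magenta'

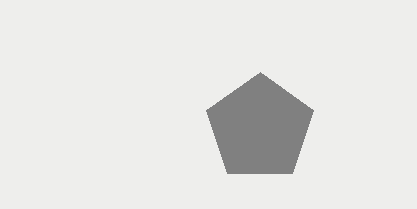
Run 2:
cx = 260
cy = 128
r = 56
fill = 'gray'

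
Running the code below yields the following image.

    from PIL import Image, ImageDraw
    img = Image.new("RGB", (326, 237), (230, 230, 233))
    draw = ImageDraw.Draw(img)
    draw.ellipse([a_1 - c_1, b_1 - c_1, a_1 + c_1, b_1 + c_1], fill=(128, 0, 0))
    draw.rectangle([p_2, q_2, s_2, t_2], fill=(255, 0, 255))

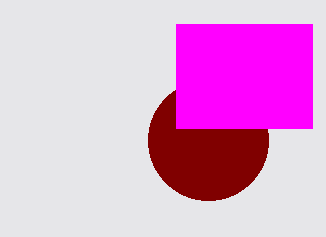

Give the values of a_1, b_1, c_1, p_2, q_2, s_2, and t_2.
a_1 = 208; b_1 = 140; c_1 = 60; p_2 = 176; q_2 = 24; s_2 = 312; t_2 = 128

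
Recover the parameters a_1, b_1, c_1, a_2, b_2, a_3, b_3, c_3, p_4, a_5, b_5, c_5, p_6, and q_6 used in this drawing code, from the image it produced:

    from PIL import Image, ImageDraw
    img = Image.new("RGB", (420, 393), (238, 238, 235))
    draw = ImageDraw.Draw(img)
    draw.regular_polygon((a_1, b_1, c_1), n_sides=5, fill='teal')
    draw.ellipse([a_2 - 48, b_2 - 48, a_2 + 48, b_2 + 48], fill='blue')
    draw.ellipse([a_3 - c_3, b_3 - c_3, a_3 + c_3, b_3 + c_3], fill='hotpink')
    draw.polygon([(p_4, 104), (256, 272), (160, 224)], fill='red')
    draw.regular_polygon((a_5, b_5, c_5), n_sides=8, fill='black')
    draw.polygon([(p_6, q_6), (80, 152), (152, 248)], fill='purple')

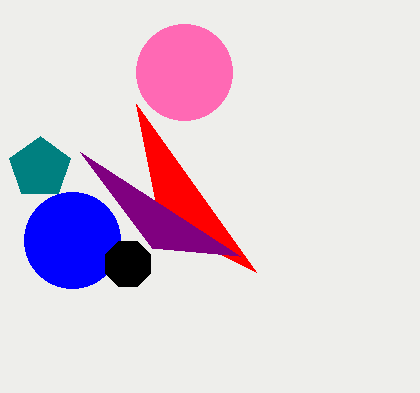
a_1 = 40
b_1 = 168
c_1 = 32
a_2 = 72
b_2 = 240
a_3 = 184
b_3 = 72
c_3 = 48
p_4 = 136
a_5 = 128
b_5 = 264
c_5 = 24
p_6 = 240
q_6 = 256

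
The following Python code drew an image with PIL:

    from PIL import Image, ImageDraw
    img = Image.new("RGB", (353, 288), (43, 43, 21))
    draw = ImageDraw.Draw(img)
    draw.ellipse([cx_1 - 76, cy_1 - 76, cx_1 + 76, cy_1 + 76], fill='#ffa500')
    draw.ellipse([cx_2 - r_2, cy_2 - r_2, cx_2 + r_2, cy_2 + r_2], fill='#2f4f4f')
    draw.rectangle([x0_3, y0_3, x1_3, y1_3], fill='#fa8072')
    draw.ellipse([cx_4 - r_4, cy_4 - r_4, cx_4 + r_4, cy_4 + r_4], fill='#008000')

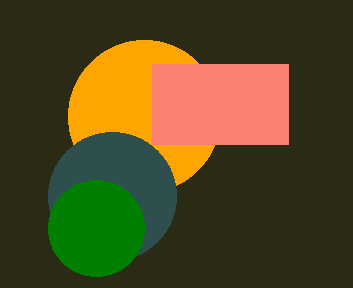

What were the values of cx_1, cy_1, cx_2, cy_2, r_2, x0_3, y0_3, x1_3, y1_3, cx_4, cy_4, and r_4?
cx_1 = 144; cy_1 = 116; cx_2 = 112; cy_2 = 196; r_2 = 64; x0_3 = 152; y0_3 = 64; x1_3 = 288; y1_3 = 144; cx_4 = 96; cy_4 = 228; r_4 = 48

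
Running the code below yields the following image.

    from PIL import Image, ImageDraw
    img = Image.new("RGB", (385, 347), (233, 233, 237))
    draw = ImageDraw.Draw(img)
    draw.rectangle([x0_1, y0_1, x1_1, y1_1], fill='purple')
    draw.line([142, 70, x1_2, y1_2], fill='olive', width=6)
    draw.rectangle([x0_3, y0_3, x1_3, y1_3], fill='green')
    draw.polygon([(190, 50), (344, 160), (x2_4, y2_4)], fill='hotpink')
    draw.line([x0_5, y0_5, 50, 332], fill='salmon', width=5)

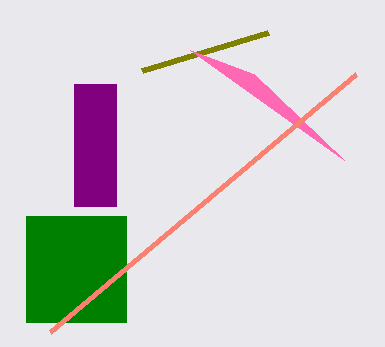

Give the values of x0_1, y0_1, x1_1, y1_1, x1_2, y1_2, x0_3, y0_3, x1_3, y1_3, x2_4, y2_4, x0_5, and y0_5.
x0_1 = 74
y0_1 = 84
x1_1 = 116
y1_1 = 206
x1_2 = 268
y1_2 = 32
x0_3 = 26
y0_3 = 216
x1_3 = 126
y1_3 = 322
x2_4 = 254
y2_4 = 74
x0_5 = 356
y0_5 = 74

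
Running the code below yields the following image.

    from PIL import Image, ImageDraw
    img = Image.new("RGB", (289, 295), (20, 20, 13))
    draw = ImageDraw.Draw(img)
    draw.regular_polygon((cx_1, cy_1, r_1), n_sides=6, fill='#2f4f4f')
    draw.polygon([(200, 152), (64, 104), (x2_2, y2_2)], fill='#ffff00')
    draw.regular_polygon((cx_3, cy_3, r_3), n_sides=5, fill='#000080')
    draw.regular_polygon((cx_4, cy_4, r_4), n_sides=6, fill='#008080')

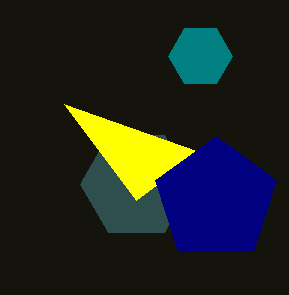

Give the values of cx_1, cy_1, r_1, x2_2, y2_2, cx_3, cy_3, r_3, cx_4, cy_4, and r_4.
cx_1 = 136; cy_1 = 184; r_1 = 56; x2_2 = 136; y2_2 = 200; cx_3 = 216; cy_3 = 200; r_3 = 64; cx_4 = 200; cy_4 = 56; r_4 = 32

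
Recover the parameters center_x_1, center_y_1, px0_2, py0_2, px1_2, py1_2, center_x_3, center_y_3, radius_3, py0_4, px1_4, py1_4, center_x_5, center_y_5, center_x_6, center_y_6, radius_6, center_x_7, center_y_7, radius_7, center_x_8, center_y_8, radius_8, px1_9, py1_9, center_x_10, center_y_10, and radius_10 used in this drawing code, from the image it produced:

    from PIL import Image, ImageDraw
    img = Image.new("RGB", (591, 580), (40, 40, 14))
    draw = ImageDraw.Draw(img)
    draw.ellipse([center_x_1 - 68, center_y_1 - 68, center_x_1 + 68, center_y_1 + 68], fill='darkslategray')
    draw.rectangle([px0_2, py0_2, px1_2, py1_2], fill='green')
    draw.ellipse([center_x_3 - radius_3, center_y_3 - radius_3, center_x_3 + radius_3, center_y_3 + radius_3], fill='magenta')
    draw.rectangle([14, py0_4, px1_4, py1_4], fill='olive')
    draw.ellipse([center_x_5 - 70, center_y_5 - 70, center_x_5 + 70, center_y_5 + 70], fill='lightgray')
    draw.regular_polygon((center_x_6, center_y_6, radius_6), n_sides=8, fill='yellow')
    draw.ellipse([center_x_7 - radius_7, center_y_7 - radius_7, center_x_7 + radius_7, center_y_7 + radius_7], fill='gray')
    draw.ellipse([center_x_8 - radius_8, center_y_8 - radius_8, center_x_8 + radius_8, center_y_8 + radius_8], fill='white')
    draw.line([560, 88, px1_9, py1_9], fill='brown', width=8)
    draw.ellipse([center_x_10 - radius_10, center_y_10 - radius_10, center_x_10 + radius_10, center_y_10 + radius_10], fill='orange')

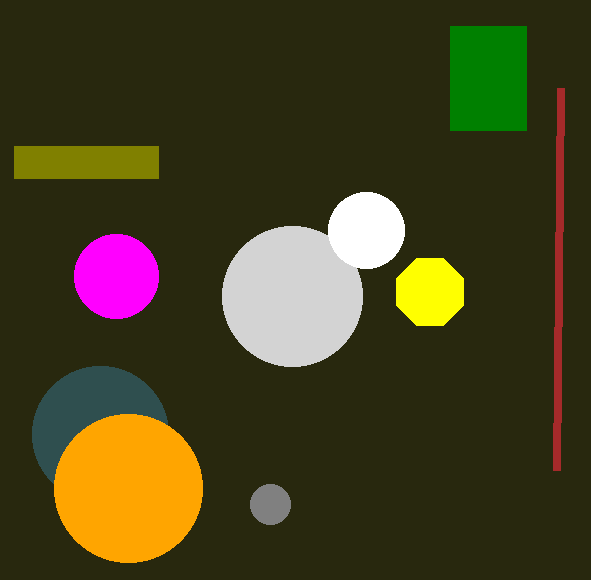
center_x_1 = 100; center_y_1 = 434; px0_2 = 450; py0_2 = 26; px1_2 = 526; py1_2 = 130; center_x_3 = 116; center_y_3 = 276; radius_3 = 42; py0_4 = 146; px1_4 = 158; py1_4 = 178; center_x_5 = 292; center_y_5 = 296; center_x_6 = 430; center_y_6 = 292; radius_6 = 36; center_x_7 = 270; center_y_7 = 504; radius_7 = 20; center_x_8 = 366; center_y_8 = 230; radius_8 = 38; px1_9 = 556; py1_9 = 470; center_x_10 = 128; center_y_10 = 488; radius_10 = 74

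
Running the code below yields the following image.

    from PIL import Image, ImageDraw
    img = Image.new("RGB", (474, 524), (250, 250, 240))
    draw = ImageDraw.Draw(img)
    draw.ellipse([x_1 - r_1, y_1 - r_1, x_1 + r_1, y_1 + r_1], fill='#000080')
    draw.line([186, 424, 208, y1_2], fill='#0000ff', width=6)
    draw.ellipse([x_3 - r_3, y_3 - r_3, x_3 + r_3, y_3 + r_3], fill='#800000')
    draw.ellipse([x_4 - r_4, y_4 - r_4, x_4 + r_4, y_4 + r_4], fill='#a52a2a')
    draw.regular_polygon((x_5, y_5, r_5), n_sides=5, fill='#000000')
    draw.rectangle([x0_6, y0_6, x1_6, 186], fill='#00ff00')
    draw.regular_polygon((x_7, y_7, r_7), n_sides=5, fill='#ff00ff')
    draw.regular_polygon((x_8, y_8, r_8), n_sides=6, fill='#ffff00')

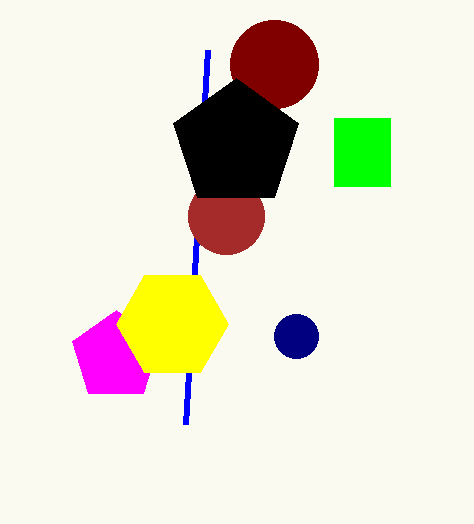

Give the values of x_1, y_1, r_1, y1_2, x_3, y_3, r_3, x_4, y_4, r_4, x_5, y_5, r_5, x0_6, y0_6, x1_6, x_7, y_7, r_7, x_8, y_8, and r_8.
x_1 = 296
y_1 = 336
r_1 = 22
y1_2 = 50
x_3 = 274
y_3 = 64
r_3 = 44
x_4 = 226
y_4 = 216
r_4 = 38
x_5 = 236
y_5 = 144
r_5 = 66
x0_6 = 334
y0_6 = 118
x1_6 = 390
x_7 = 116
y_7 = 356
r_7 = 46
x_8 = 172
y_8 = 324
r_8 = 56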